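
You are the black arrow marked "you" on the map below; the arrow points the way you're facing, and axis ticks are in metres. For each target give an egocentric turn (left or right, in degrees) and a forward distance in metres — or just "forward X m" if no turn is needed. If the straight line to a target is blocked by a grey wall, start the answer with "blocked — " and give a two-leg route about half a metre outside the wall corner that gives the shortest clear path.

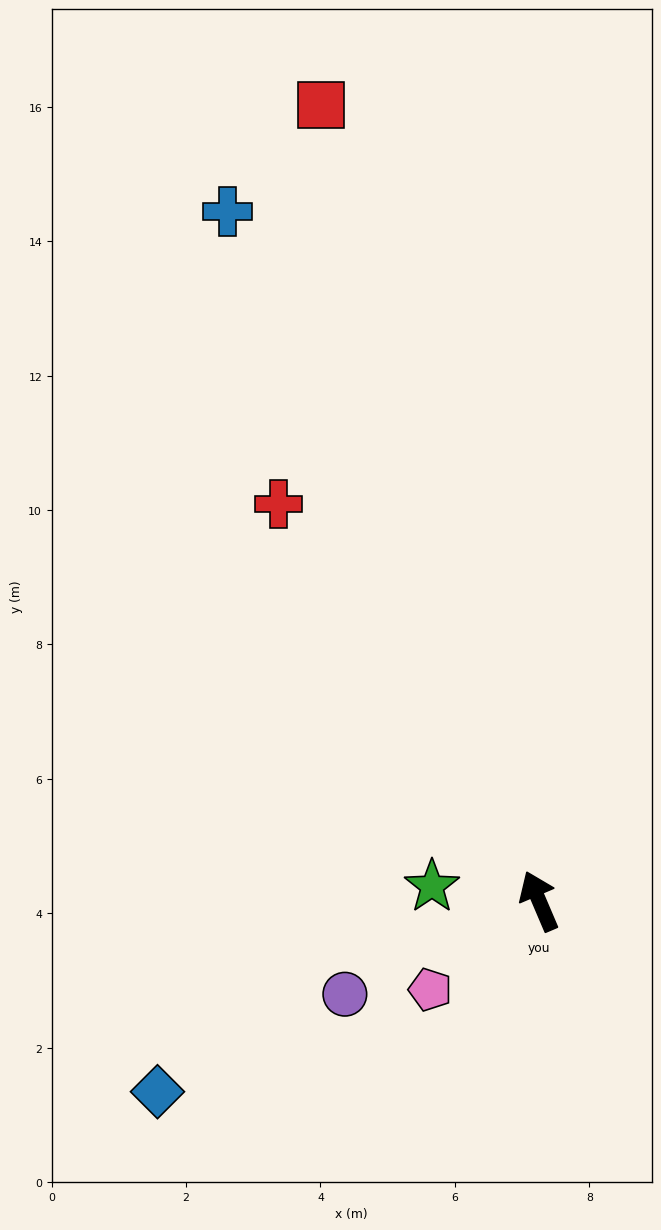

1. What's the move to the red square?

turn right 8°, forward 12.3 m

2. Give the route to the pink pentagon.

turn left 106°, forward 2.1 m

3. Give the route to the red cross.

turn left 10°, forward 7.1 m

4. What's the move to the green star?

turn left 59°, forward 1.6 m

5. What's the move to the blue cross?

forward 11.3 m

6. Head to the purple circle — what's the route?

turn left 93°, forward 3.2 m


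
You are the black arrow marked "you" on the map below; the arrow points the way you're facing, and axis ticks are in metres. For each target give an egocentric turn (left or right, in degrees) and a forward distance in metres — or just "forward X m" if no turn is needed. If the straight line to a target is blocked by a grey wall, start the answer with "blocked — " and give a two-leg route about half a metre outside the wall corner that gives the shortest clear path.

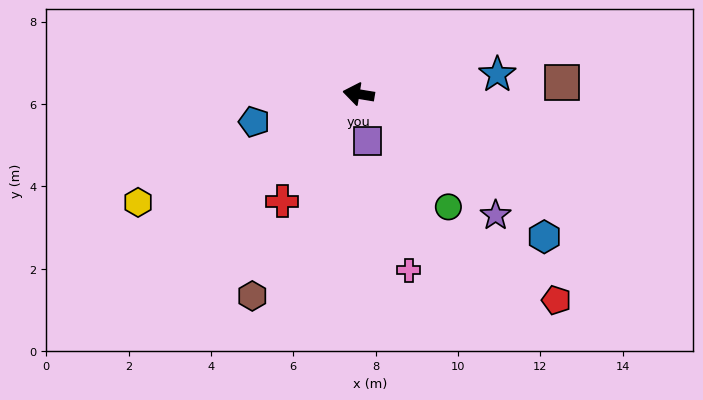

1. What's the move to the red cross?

turn left 64°, forward 3.2 m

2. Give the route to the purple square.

turn left 110°, forward 1.2 m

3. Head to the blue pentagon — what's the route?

turn left 24°, forward 2.6 m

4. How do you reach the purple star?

turn left 148°, forward 4.4 m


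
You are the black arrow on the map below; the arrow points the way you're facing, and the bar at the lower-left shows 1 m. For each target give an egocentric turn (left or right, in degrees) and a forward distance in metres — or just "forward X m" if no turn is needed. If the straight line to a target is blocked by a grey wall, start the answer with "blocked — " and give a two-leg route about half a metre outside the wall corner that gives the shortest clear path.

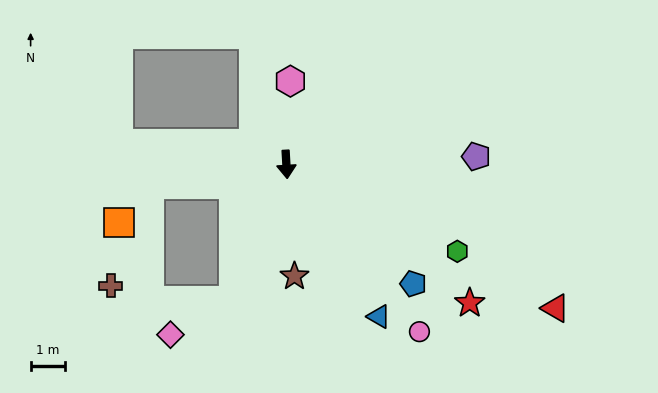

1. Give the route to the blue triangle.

turn left 28°, forward 5.1 m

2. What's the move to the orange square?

blocked — turn right 85°, forward 4.0 m, then turn left 43°, forward 1.4 m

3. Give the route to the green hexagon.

turn left 60°, forward 5.5 m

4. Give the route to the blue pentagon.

turn left 43°, forward 5.0 m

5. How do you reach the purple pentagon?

turn left 89°, forward 5.5 m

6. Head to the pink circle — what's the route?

turn left 35°, forward 6.1 m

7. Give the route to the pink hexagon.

turn left 174°, forward 2.4 m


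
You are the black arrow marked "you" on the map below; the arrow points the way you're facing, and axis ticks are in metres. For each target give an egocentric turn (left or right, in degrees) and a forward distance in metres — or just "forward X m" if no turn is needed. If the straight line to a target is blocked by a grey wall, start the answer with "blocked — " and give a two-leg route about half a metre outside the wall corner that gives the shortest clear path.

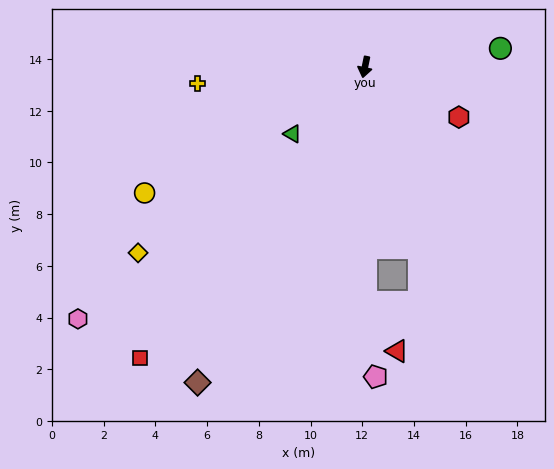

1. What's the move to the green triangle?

turn right 36°, forward 3.8 m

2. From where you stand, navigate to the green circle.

turn left 109°, forward 5.3 m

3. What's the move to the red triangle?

blocked — turn left 12°, forward 9.1 m, then turn left 32°, forward 2.3 m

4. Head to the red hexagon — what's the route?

turn left 74°, forward 4.1 m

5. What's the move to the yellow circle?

turn right 49°, forward 9.8 m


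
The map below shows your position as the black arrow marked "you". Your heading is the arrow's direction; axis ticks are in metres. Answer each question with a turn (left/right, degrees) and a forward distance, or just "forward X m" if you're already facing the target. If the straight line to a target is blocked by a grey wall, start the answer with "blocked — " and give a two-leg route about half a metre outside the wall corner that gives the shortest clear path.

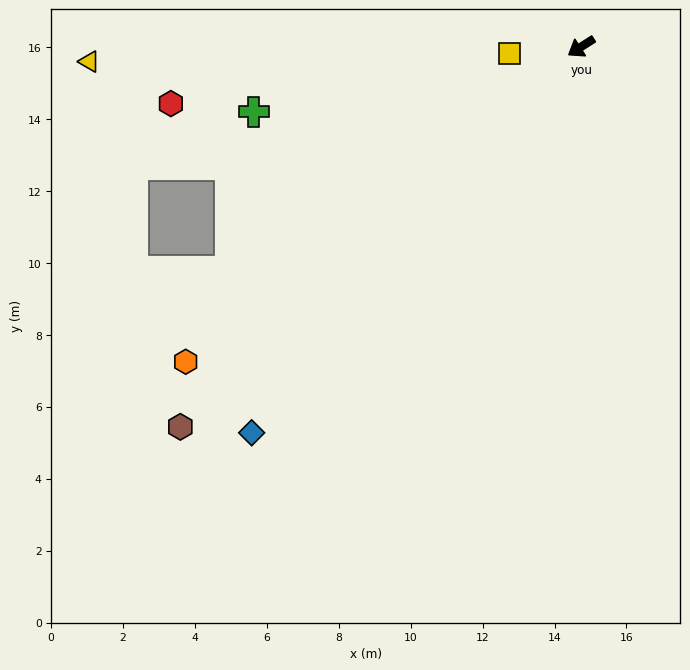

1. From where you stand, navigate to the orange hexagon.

turn left 6°, forward 14.1 m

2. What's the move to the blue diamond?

turn left 17°, forward 14.1 m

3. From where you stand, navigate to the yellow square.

turn right 28°, forward 2.0 m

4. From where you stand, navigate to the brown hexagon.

turn left 11°, forward 15.4 m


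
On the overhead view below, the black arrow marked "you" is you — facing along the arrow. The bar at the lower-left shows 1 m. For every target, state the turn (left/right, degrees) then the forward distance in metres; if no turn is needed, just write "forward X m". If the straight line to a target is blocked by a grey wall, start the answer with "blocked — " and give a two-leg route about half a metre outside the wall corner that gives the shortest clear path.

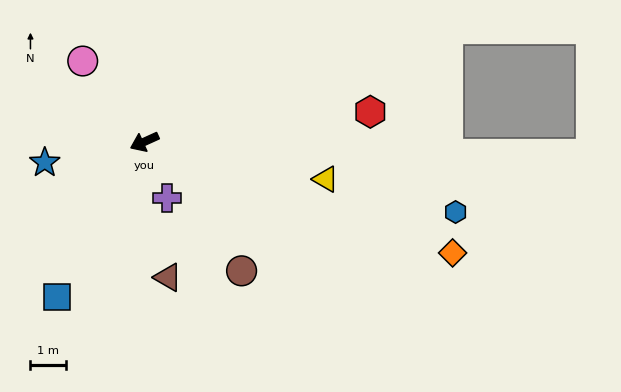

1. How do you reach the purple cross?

turn left 87°, forward 1.7 m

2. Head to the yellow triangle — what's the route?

turn left 144°, forward 5.2 m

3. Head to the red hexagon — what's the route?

turn left 163°, forward 6.4 m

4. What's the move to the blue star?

turn right 13°, forward 2.9 m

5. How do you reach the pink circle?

turn right 77°, forward 2.9 m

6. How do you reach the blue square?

turn left 36°, forward 5.0 m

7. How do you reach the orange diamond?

turn left 136°, forward 9.2 m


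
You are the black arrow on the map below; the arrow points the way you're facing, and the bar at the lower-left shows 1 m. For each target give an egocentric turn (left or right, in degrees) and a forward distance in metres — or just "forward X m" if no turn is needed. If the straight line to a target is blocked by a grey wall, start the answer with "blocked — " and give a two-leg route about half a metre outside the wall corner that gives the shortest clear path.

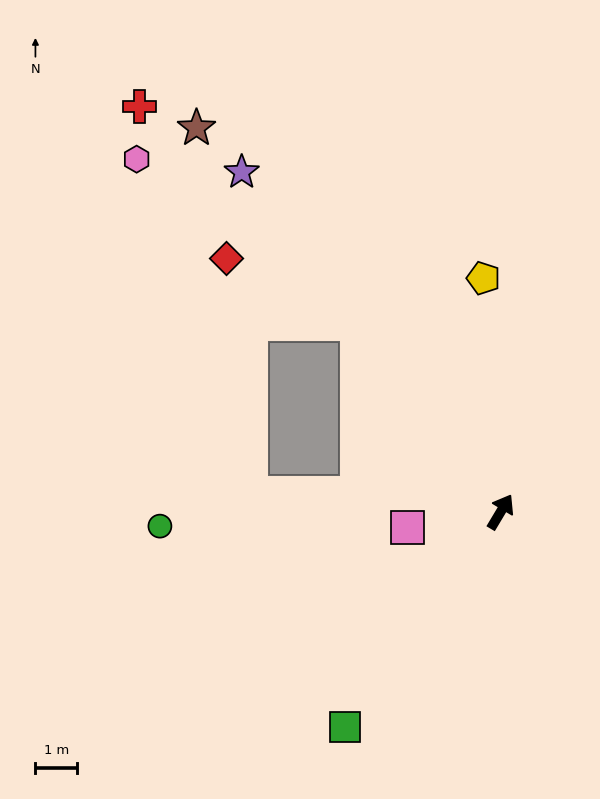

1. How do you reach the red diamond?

blocked — turn left 68°, forward 5.7 m, then turn left 27°, forward 3.5 m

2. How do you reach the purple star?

turn left 68°, forward 10.2 m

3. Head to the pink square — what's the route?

turn left 130°, forward 2.3 m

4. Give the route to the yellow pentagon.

turn left 35°, forward 5.6 m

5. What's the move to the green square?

turn left 175°, forward 6.4 m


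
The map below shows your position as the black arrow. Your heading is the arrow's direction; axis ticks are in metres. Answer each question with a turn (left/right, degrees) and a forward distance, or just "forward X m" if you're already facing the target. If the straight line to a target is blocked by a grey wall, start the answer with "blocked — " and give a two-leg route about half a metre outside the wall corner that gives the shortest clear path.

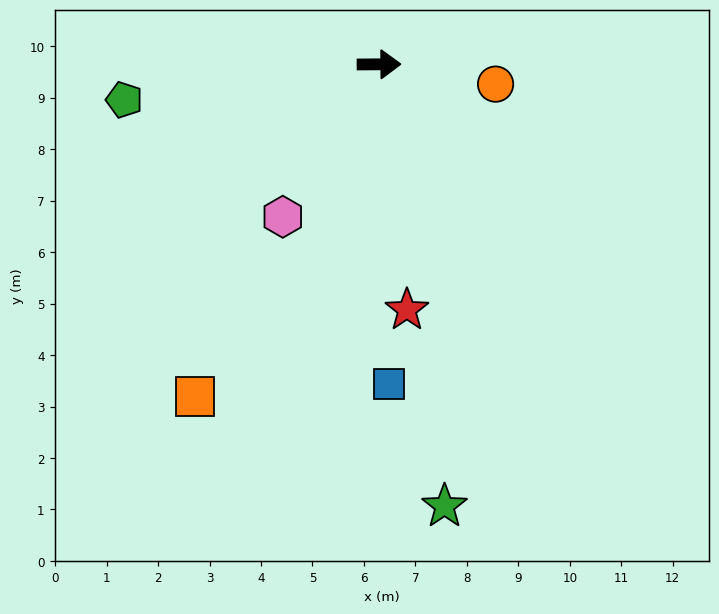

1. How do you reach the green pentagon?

turn right 173°, forward 5.0 m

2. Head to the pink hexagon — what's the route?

turn right 123°, forward 3.5 m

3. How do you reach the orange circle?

turn right 10°, forward 2.3 m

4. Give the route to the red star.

turn right 84°, forward 4.8 m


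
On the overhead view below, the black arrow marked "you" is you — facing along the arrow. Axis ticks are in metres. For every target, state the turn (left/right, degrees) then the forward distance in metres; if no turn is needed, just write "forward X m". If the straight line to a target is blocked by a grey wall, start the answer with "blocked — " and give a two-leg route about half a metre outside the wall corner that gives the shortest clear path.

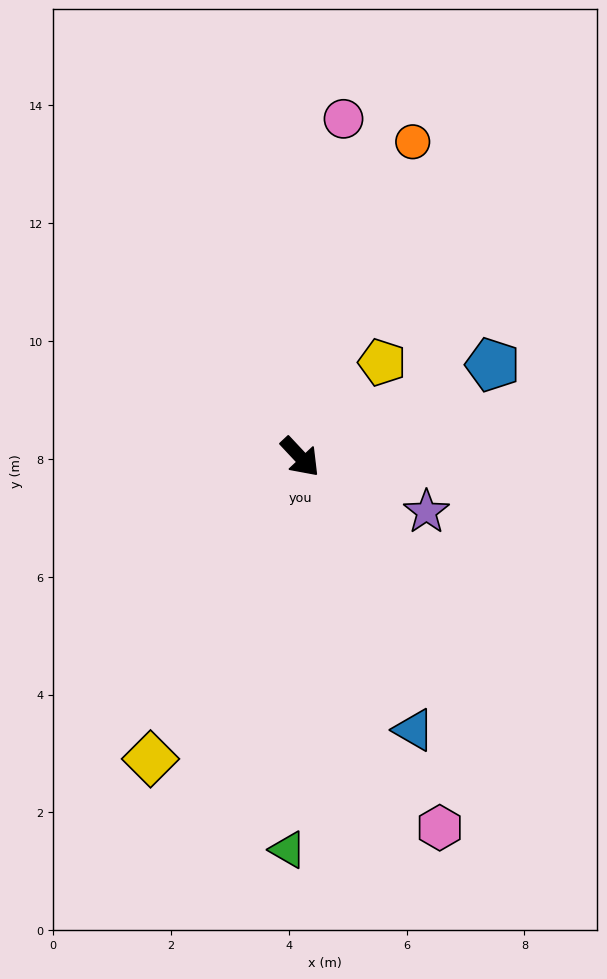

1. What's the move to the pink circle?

turn left 130°, forward 5.8 m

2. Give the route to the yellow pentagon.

turn left 96°, forward 2.1 m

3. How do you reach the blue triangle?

turn right 21°, forward 5.0 m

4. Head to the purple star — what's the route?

turn left 23°, forward 2.3 m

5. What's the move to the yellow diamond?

turn right 69°, forward 5.7 m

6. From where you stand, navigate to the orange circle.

turn left 117°, forward 5.7 m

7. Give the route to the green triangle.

turn right 45°, forward 6.7 m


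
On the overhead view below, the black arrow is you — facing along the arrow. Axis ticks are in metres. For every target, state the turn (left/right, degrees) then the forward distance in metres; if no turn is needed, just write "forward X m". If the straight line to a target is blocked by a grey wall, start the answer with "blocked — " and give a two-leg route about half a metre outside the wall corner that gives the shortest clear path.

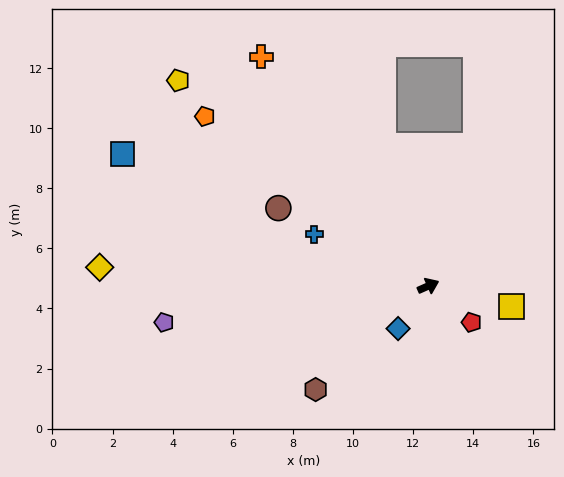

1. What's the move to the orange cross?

turn left 102°, forward 9.4 m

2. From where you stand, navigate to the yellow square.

turn right 38°, forward 2.9 m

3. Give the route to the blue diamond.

turn right 149°, forward 1.7 m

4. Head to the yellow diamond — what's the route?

turn left 153°, forward 11.0 m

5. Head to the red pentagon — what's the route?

turn right 64°, forward 1.9 m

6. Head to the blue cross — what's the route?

turn left 132°, forward 4.2 m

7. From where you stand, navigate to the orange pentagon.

turn left 119°, forward 9.3 m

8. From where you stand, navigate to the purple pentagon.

turn left 164°, forward 8.9 m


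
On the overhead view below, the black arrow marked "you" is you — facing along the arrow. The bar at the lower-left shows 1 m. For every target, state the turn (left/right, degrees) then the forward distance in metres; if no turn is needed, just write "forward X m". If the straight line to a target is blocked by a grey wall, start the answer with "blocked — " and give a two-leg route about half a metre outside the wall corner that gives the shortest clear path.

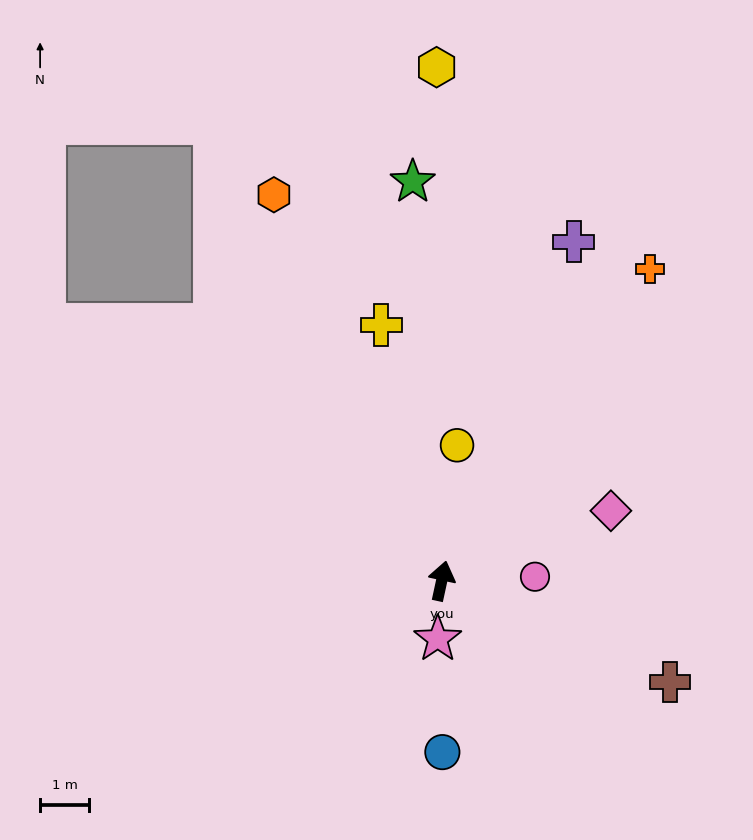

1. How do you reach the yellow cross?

turn left 26°, forward 5.4 m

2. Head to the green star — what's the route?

turn left 16°, forward 8.2 m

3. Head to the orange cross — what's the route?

turn right 21°, forward 7.6 m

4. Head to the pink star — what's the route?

turn right 172°, forward 1.2 m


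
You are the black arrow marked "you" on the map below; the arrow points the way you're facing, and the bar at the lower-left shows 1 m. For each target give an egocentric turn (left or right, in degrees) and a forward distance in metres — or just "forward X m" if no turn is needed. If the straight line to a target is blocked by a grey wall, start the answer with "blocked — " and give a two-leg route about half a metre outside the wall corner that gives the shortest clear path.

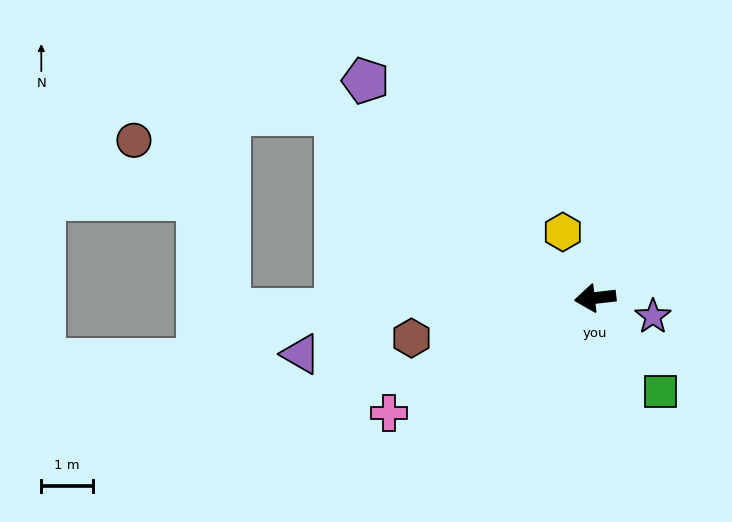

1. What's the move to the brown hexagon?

turn left 6°, forward 3.7 m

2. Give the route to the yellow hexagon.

turn right 70°, forward 1.4 m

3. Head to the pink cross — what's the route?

turn left 23°, forward 4.6 m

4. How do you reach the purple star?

turn left 156°, forward 1.2 m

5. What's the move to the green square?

turn left 118°, forward 2.2 m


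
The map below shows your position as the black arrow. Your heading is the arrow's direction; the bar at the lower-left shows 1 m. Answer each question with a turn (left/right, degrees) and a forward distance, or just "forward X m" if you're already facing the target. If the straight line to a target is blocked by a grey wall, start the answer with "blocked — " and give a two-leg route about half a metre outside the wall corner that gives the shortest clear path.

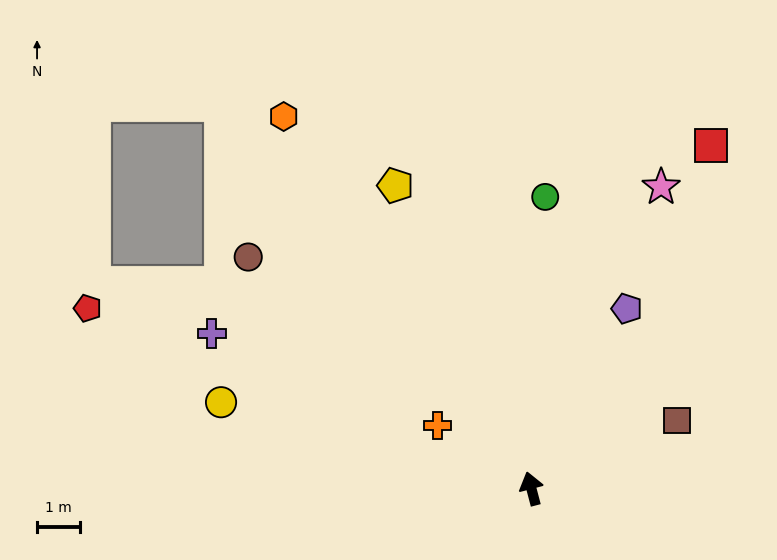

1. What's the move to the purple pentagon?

turn right 43°, forward 4.7 m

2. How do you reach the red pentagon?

turn left 53°, forward 11.1 m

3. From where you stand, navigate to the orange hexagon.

turn left 19°, forward 10.3 m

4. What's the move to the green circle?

turn right 17°, forward 6.7 m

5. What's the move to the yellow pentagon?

turn left 9°, forward 7.7 m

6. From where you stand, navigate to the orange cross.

turn left 42°, forward 2.6 m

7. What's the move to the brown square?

turn right 80°, forward 3.7 m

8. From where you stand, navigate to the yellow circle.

turn left 60°, forward 7.4 m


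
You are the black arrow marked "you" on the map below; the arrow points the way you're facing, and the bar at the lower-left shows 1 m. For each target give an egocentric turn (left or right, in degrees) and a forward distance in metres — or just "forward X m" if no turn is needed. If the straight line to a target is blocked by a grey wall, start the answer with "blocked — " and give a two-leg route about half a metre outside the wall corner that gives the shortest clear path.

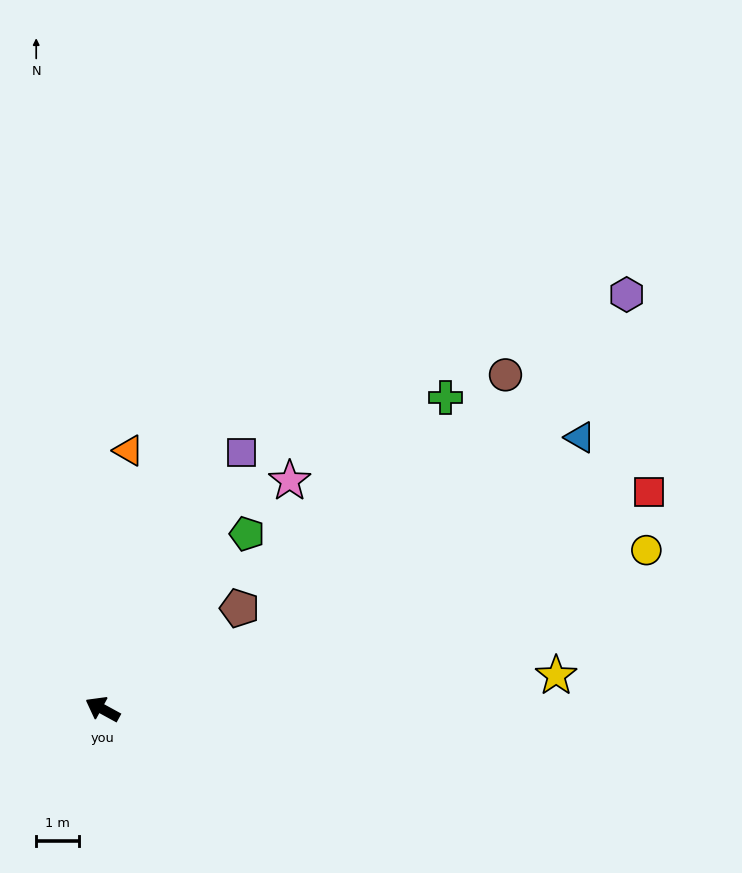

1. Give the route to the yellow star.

turn right 147°, forward 10.5 m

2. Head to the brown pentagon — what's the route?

turn right 115°, forward 3.9 m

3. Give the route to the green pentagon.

turn right 101°, forward 5.3 m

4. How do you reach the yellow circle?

turn right 135°, forward 13.1 m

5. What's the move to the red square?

turn right 130°, forward 13.6 m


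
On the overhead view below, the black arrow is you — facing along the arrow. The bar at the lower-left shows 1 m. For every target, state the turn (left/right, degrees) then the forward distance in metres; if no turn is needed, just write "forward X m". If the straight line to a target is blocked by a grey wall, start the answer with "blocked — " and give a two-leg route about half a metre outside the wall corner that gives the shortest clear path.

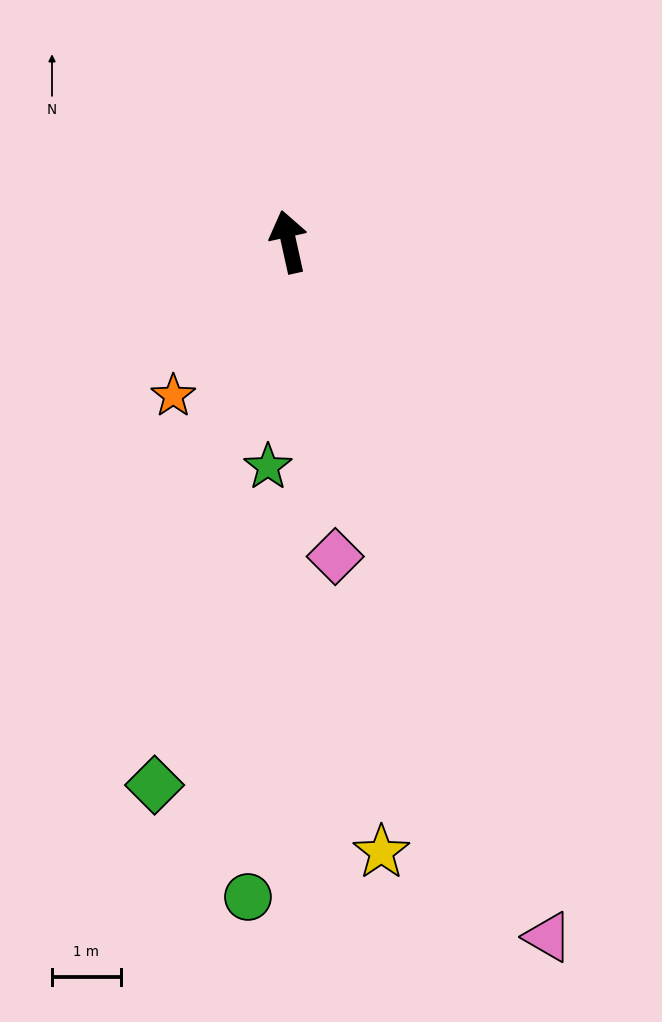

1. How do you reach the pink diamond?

turn left 176°, forward 4.6 m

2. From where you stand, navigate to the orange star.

turn left 131°, forward 2.8 m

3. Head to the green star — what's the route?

turn left 162°, forward 3.3 m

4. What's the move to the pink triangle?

turn right 172°, forward 10.8 m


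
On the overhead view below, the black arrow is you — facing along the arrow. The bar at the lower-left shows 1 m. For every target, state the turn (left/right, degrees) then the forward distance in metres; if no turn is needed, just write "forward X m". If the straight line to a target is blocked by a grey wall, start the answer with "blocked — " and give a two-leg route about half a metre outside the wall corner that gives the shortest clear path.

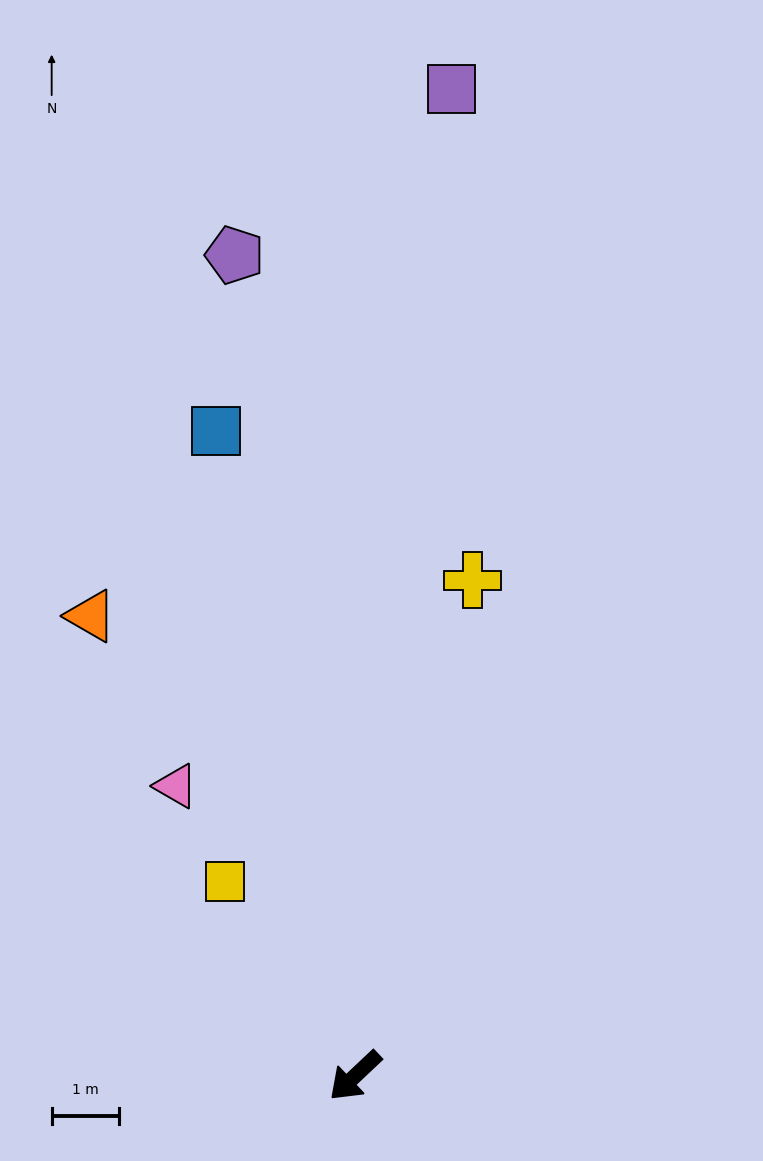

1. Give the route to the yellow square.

turn right 99°, forward 3.5 m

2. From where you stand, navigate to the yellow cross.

turn right 147°, forward 7.5 m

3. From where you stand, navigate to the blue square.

turn right 121°, forward 9.8 m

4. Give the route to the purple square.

turn right 139°, forward 14.7 m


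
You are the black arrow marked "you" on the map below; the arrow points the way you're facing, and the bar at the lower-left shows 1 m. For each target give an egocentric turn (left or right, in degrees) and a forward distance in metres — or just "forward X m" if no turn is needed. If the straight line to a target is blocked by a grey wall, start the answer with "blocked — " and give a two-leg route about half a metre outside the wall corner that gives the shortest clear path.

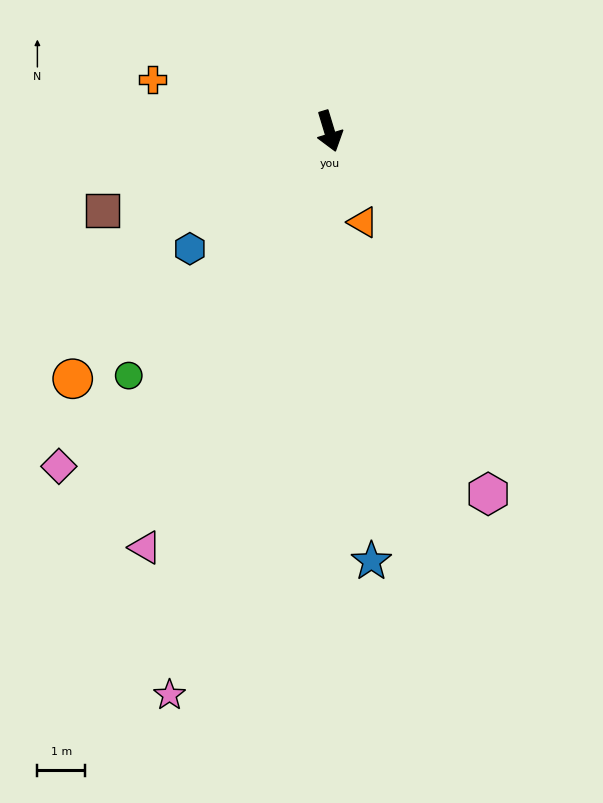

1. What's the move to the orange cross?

turn right 123°, forward 3.9 m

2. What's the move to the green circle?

turn right 56°, forward 6.6 m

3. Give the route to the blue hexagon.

turn right 67°, forward 3.8 m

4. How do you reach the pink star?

turn right 33°, forward 12.3 m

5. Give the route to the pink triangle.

turn right 41°, forward 9.6 m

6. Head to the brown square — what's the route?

turn right 88°, forward 5.1 m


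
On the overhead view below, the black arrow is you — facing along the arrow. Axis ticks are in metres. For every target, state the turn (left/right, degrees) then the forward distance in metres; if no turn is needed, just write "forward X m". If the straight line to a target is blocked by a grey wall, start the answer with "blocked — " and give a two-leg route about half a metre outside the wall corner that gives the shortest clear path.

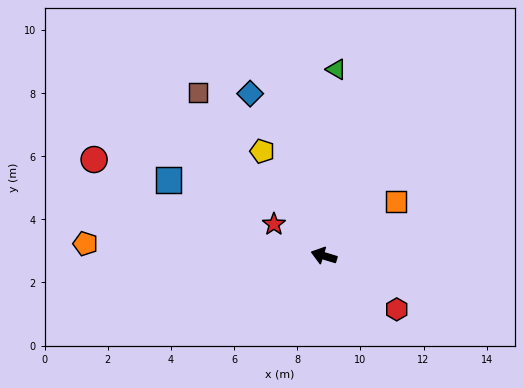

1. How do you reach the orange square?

turn right 126°, forward 2.9 m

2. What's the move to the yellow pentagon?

turn right 43°, forward 3.8 m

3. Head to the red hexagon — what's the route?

turn left 161°, forward 2.9 m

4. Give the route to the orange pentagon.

turn left 14°, forward 7.6 m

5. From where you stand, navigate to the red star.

turn right 15°, forward 1.9 m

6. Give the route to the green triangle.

turn right 77°, forward 5.9 m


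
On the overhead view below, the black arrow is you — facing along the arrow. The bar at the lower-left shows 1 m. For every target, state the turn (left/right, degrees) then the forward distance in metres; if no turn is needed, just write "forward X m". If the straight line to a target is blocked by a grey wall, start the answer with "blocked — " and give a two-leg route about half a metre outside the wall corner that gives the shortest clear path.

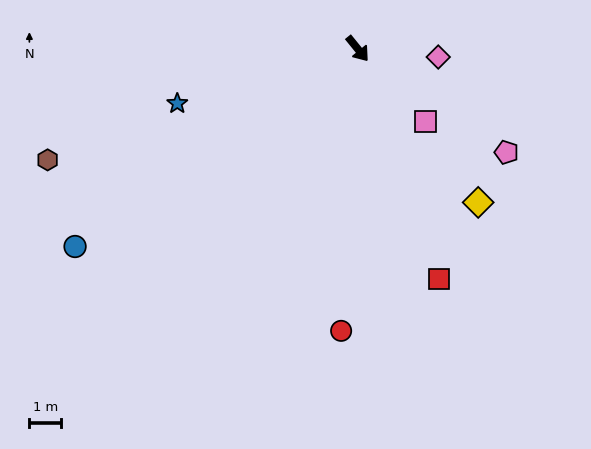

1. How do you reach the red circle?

turn right 42°, forward 8.9 m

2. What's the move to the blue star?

turn right 112°, forward 5.9 m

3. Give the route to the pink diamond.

turn left 45°, forward 2.6 m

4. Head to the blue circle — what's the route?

turn right 94°, forward 10.9 m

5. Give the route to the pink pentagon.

turn left 16°, forward 5.7 m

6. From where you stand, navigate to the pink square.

turn left 4°, forward 3.1 m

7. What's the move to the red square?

turn right 20°, forward 7.7 m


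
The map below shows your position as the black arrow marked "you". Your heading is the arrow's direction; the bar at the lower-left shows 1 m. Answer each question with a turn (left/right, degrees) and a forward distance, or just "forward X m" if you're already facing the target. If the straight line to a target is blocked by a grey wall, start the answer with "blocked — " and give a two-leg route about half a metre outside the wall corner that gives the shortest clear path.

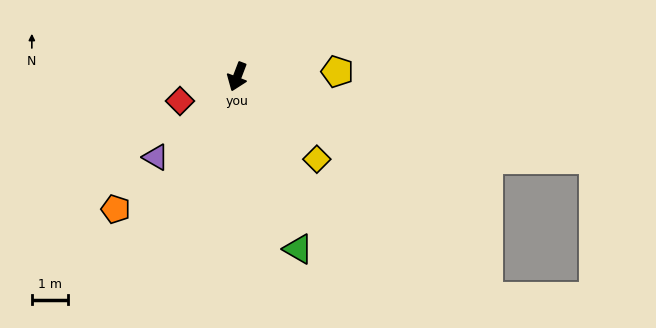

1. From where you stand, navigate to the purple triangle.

turn right 24°, forward 3.2 m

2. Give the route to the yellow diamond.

turn left 65°, forward 3.2 m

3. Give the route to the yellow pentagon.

turn left 114°, forward 2.8 m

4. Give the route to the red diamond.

turn right 46°, forward 1.7 m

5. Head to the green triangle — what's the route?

turn left 40°, forward 5.0 m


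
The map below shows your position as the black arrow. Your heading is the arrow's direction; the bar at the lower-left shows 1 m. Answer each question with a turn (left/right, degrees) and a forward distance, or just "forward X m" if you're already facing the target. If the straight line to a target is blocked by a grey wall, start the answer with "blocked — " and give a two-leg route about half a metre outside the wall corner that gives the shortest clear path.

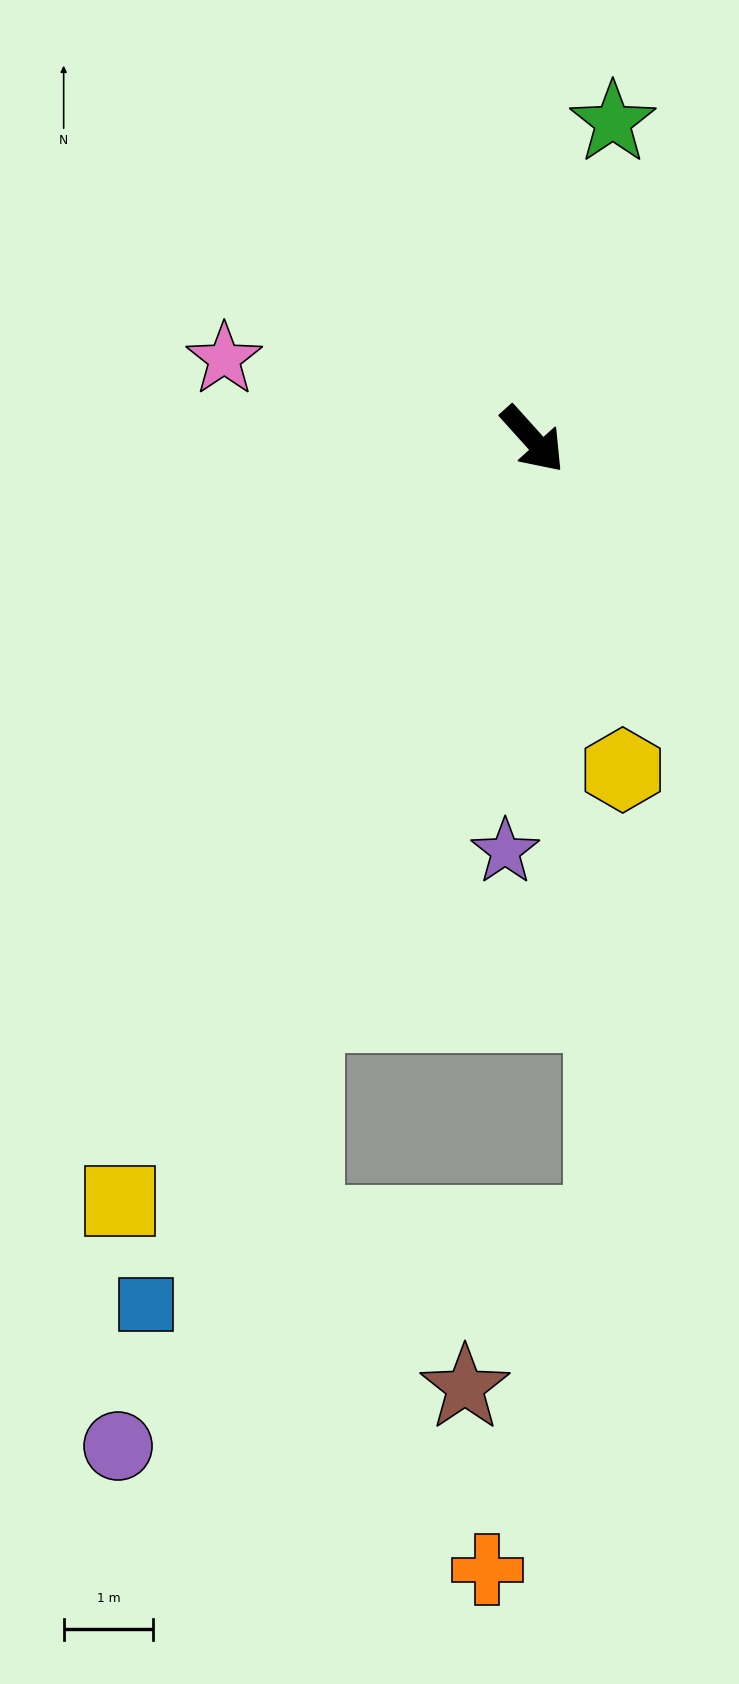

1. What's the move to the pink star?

turn right 147°, forward 3.5 m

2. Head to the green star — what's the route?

turn left 124°, forward 3.6 m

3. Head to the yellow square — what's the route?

turn right 71°, forward 9.6 m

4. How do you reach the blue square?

turn right 66°, forward 10.6 m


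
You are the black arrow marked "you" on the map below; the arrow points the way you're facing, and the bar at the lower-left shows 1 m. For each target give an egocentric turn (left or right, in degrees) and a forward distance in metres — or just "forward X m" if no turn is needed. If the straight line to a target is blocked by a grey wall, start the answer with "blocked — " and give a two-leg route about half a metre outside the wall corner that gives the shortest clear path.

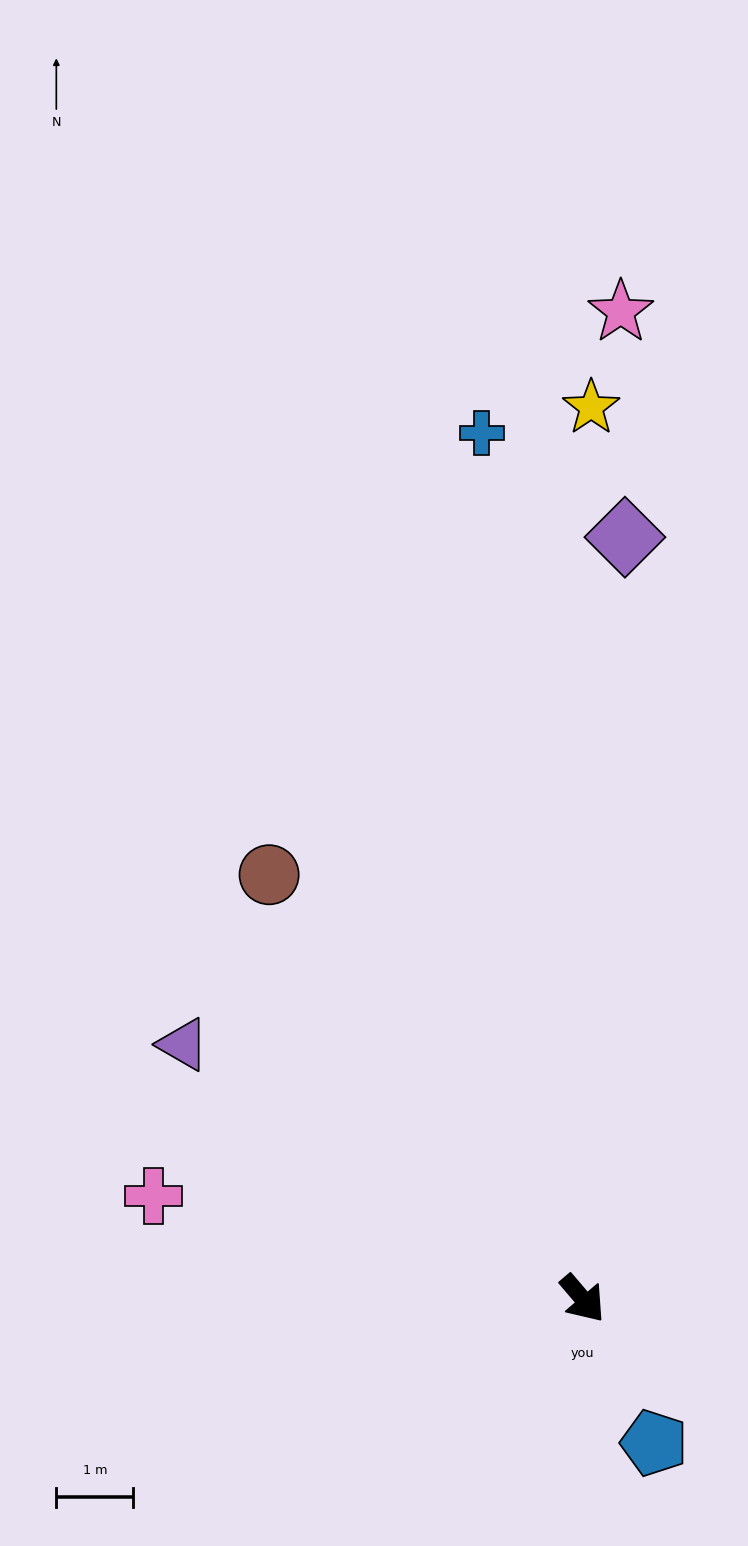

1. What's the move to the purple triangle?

turn right 163°, forward 6.2 m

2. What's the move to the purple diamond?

turn left 136°, forward 9.9 m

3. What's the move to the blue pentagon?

turn right 14°, forward 2.1 m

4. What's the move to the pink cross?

turn right 144°, forward 5.7 m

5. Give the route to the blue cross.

turn left 146°, forward 11.3 m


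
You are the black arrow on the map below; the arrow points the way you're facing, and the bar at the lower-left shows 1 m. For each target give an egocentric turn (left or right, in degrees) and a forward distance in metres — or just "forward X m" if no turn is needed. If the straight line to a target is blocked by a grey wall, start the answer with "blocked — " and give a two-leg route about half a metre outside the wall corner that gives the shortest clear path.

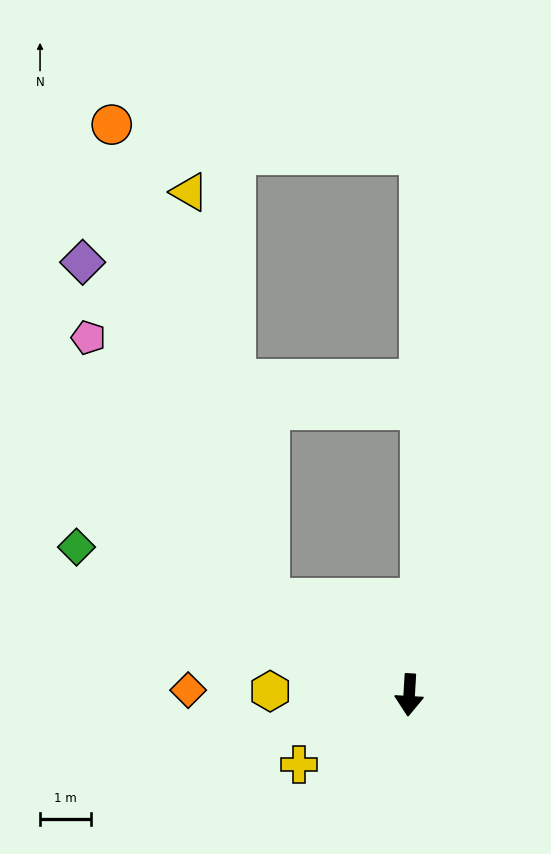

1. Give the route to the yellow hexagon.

turn right 88°, forward 2.7 m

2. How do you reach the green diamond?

turn right 111°, forward 7.1 m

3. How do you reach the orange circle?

blocked — turn right 121°, forward 3.3 m, then turn right 38°, forward 9.8 m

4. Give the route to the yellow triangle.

blocked — turn right 121°, forward 3.3 m, then turn right 45°, forward 8.1 m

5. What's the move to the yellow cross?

turn right 54°, forward 2.6 m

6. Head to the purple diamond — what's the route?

blocked — turn right 121°, forward 3.3 m, then turn right 27°, forward 7.6 m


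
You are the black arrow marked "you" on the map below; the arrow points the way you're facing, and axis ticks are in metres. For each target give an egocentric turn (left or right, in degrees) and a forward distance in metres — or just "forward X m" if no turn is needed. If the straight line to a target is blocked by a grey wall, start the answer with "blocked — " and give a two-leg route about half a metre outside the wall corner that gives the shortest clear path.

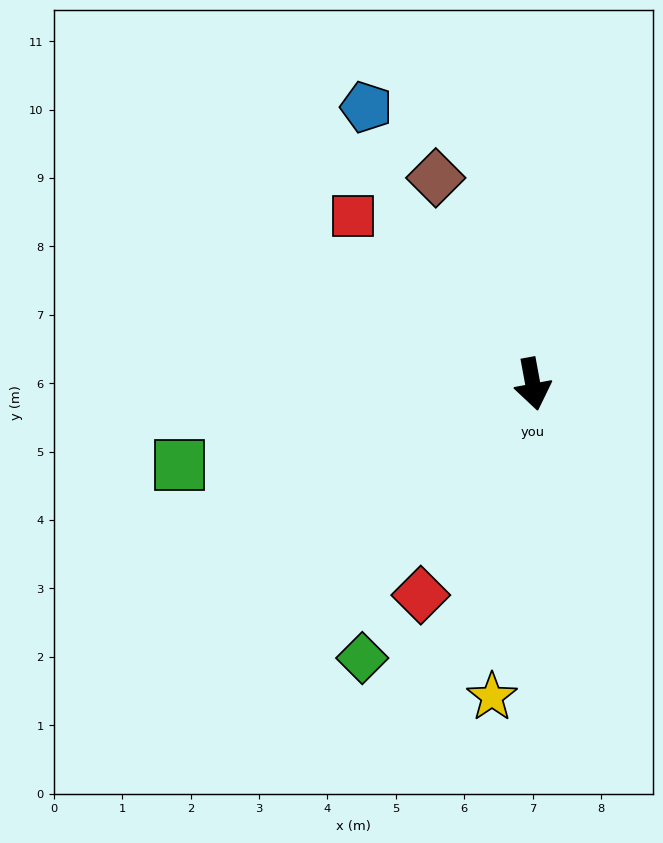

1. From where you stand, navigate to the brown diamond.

turn right 165°, forward 3.3 m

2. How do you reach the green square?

turn right 88°, forward 5.3 m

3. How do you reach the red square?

turn right 144°, forward 3.6 m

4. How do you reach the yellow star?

turn right 18°, forward 4.6 m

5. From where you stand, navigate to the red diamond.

turn right 38°, forward 3.5 m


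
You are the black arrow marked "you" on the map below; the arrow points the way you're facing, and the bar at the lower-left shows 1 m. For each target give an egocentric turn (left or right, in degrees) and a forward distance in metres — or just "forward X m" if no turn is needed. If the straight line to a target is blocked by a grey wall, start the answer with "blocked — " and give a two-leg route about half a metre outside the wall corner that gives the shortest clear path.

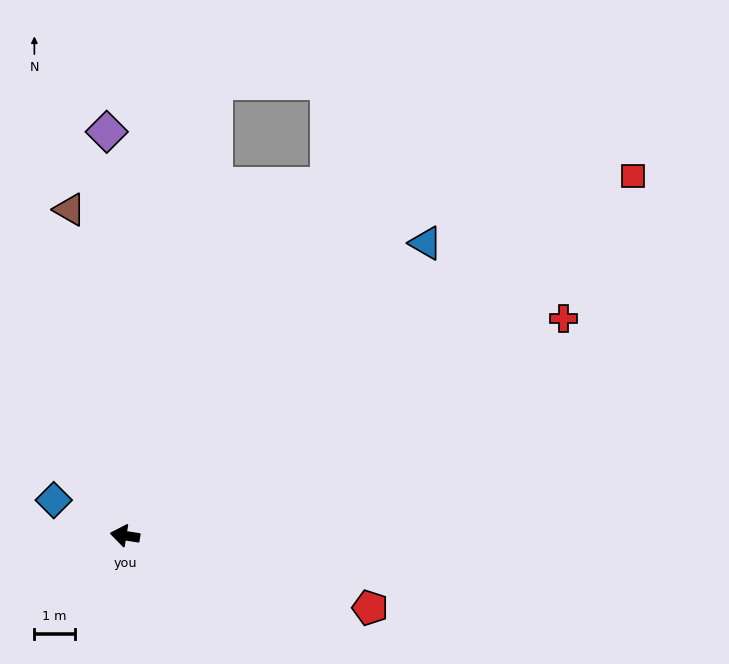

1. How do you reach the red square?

turn right 136°, forward 15.4 m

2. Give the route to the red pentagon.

turn left 173°, forward 6.3 m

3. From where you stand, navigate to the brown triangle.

turn right 71°, forward 8.2 m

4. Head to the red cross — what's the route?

turn right 145°, forward 12.1 m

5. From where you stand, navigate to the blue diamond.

turn right 17°, forward 2.0 m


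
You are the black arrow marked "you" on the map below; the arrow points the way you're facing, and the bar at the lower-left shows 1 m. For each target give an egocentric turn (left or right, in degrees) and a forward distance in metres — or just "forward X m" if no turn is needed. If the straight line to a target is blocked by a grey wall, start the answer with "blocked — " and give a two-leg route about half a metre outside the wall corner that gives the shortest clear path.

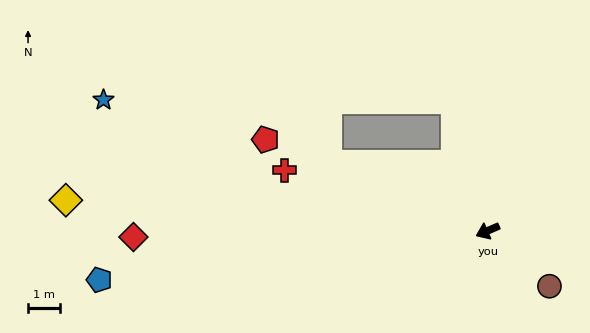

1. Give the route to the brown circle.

turn left 115°, forward 2.6 m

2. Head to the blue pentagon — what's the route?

turn right 16°, forward 12.4 m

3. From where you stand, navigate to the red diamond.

turn right 22°, forward 11.3 m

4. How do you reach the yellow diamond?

turn right 28°, forward 13.4 m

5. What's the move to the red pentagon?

turn right 46°, forward 7.6 m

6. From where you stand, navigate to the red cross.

turn right 40°, forward 6.7 m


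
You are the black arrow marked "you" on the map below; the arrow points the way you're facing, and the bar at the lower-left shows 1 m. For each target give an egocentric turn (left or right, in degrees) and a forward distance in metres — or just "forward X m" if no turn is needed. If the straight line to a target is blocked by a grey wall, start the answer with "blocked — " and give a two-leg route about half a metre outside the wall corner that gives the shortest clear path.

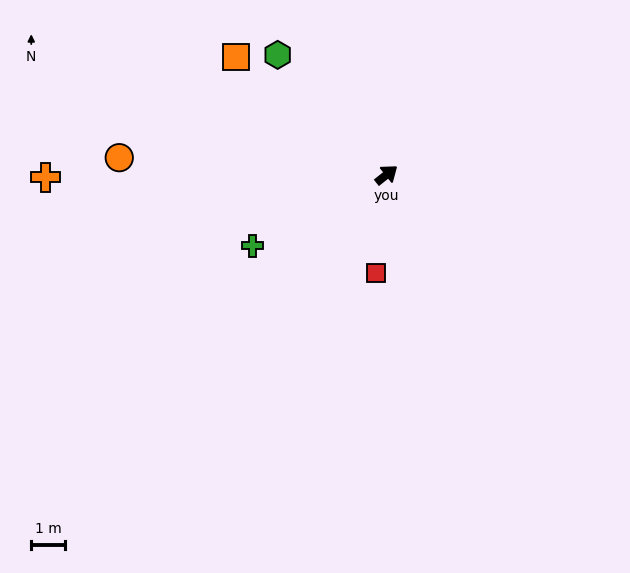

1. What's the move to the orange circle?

turn left 138°, forward 8.0 m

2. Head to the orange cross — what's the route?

turn left 142°, forward 10.2 m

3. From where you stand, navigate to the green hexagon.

turn left 94°, forward 4.8 m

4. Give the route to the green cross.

turn left 169°, forward 4.5 m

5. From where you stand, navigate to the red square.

turn right 135°, forward 2.9 m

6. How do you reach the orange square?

turn left 103°, forward 5.7 m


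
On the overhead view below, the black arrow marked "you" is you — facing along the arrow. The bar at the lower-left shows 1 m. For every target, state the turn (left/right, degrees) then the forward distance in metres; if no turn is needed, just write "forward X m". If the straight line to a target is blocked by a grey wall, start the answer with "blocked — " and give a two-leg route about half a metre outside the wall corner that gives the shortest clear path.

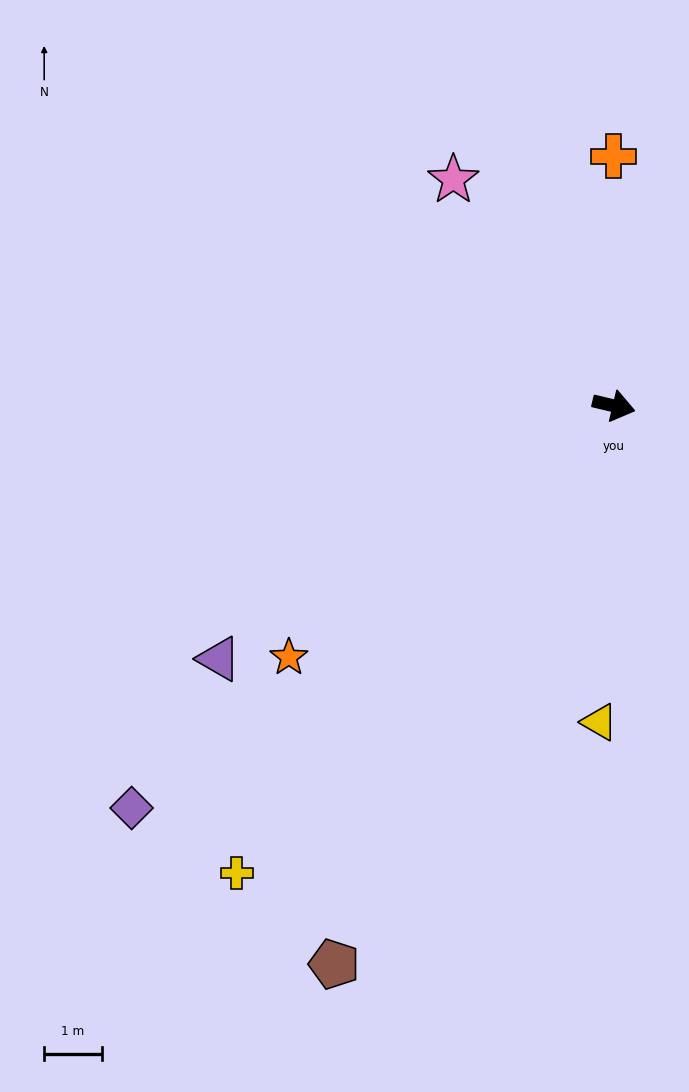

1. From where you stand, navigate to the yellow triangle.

turn right 79°, forward 5.5 m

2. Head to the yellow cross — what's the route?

turn right 116°, forward 10.4 m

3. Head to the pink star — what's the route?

turn left 139°, forward 4.8 m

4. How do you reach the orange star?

turn right 129°, forward 7.1 m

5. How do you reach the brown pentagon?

turn right 103°, forward 10.8 m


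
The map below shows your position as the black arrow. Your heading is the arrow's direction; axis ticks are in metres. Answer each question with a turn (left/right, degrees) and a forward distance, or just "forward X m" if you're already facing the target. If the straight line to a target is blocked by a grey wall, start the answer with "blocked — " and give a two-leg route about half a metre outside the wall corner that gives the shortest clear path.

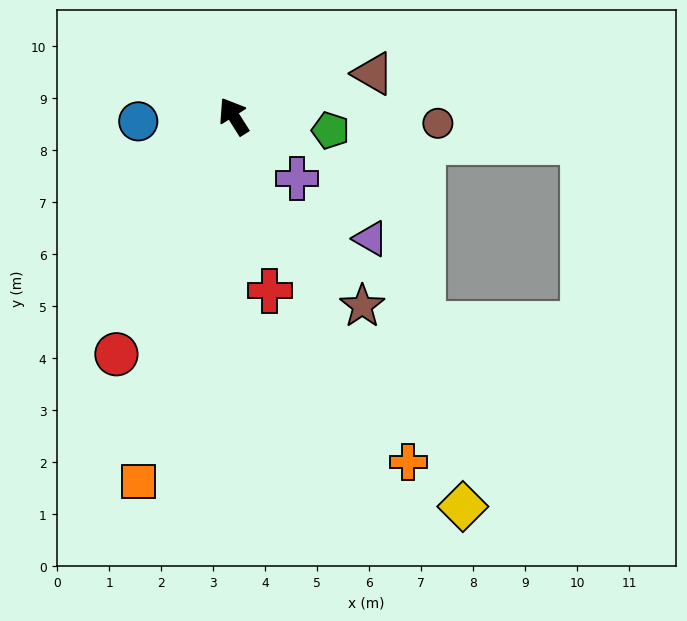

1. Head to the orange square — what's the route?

turn left 133°, forward 7.3 m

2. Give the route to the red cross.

turn left 159°, forward 3.4 m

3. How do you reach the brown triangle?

turn right 105°, forward 2.8 m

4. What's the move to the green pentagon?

turn right 131°, forward 1.9 m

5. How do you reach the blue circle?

turn left 61°, forward 1.8 m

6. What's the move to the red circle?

turn left 121°, forward 5.1 m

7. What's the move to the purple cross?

turn right 167°, forward 1.7 m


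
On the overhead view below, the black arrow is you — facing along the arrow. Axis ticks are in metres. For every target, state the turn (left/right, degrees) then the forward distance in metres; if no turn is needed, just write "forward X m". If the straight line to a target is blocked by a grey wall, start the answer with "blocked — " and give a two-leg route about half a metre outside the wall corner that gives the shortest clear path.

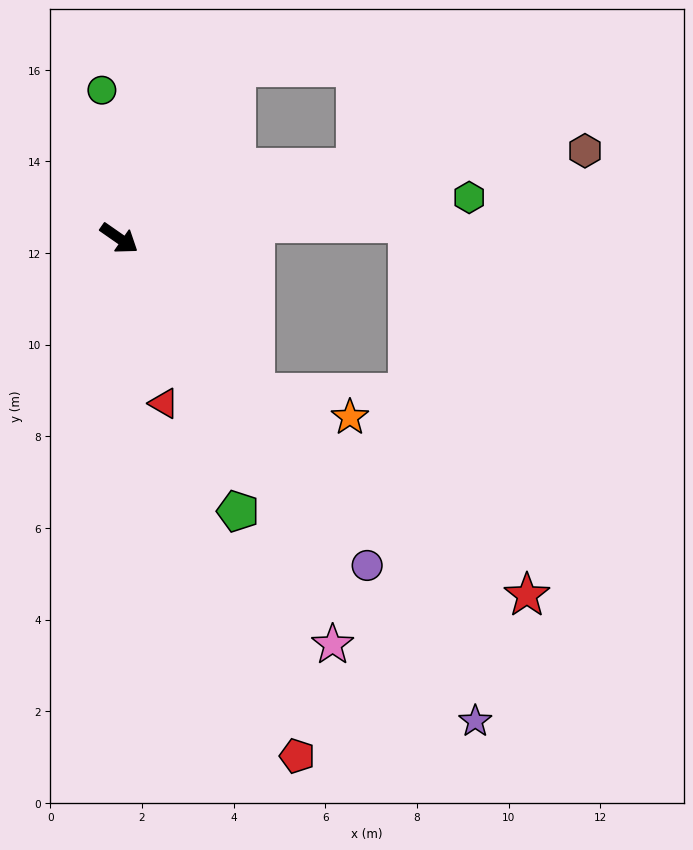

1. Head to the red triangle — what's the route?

turn right 40°, forward 3.7 m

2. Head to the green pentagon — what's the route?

turn right 32°, forward 6.5 m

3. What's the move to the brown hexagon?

turn left 46°, forward 10.3 m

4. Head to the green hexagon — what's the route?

turn left 42°, forward 7.7 m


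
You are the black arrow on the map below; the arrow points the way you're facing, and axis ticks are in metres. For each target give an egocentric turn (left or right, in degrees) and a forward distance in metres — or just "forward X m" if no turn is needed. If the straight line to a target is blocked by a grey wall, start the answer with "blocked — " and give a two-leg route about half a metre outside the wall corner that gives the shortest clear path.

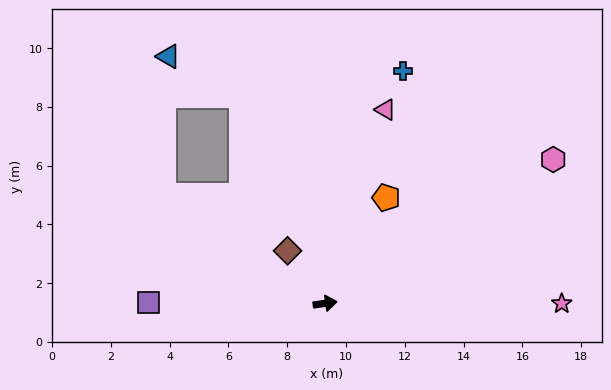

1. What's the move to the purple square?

turn left 172°, forward 6.0 m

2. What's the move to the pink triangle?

turn left 65°, forward 6.9 m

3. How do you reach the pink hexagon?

turn left 24°, forward 9.2 m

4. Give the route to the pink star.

turn right 8°, forward 8.1 m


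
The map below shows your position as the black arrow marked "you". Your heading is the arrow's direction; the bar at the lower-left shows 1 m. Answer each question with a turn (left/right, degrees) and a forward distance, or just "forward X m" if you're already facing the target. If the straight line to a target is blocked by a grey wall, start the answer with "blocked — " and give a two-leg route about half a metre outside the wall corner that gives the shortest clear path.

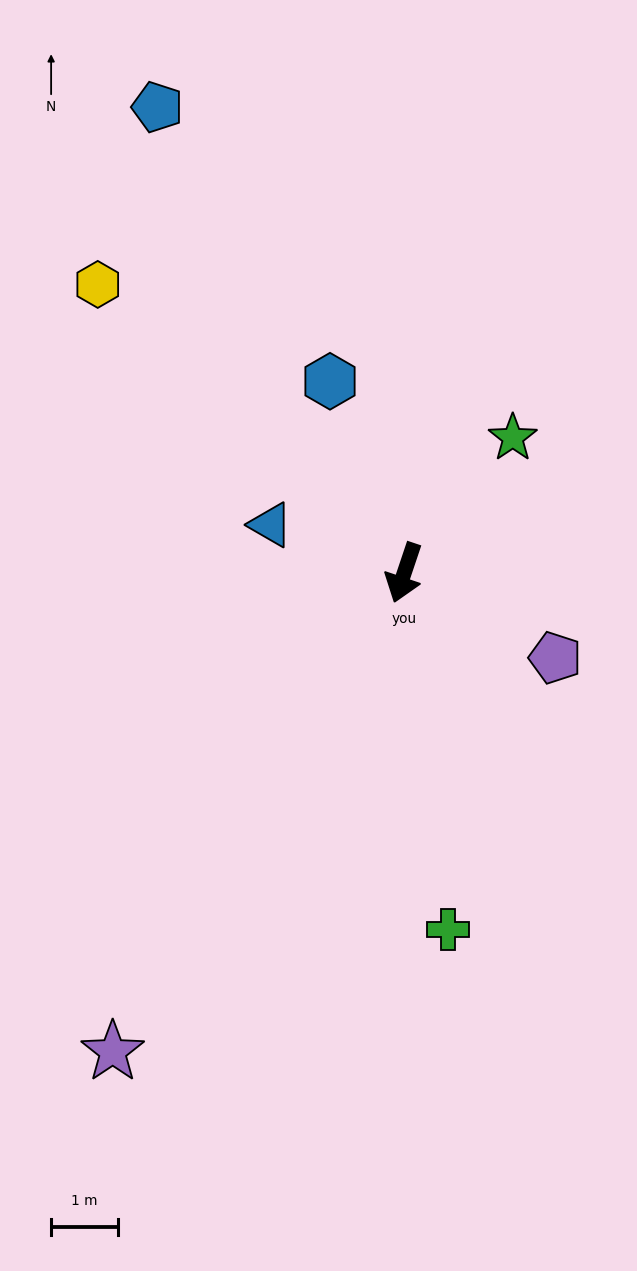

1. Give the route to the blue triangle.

turn right 91°, forward 2.1 m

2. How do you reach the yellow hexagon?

turn right 115°, forward 6.3 m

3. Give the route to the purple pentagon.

turn left 79°, forward 2.6 m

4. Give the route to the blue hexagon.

turn right 140°, forward 3.1 m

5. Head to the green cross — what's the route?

turn left 26°, forward 5.4 m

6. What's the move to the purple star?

turn right 13°, forward 8.4 m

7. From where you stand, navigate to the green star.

turn left 160°, forward 2.6 m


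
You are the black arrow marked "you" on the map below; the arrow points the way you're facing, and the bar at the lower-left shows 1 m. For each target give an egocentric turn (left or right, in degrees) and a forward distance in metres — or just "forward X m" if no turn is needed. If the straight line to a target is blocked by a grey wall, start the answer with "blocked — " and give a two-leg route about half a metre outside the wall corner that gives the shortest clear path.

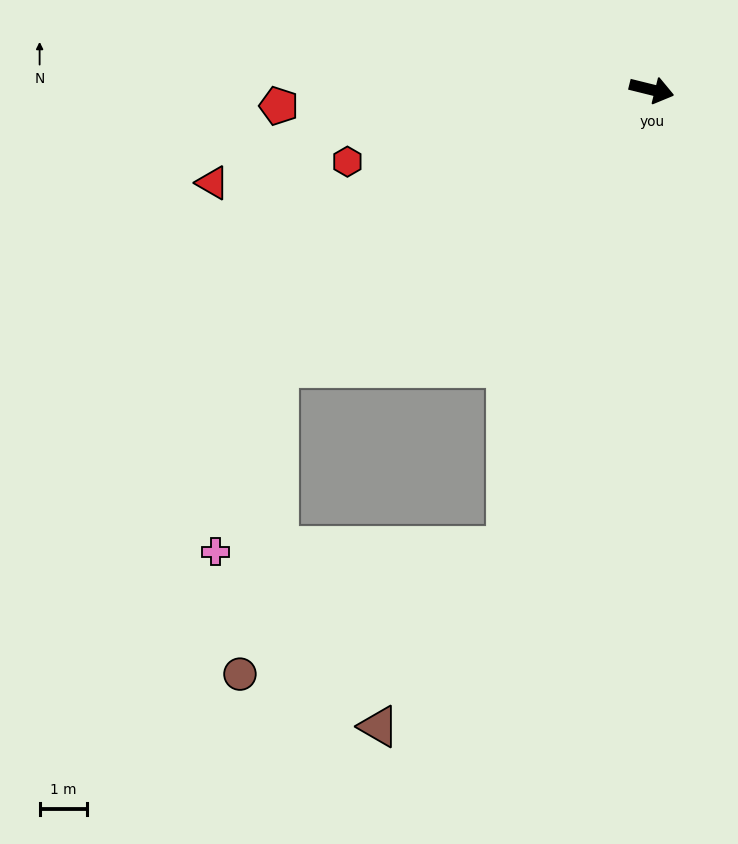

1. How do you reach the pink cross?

blocked — turn right 129°, forward 9.7 m, then turn left 34°, forward 4.1 m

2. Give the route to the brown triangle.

blocked — turn right 94°, forward 10.0 m, then turn right 18°, forward 4.6 m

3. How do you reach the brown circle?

blocked — turn right 129°, forward 9.7 m, then turn left 46°, forward 6.5 m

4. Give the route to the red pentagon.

turn right 164°, forward 7.8 m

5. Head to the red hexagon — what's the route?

turn right 153°, forward 6.6 m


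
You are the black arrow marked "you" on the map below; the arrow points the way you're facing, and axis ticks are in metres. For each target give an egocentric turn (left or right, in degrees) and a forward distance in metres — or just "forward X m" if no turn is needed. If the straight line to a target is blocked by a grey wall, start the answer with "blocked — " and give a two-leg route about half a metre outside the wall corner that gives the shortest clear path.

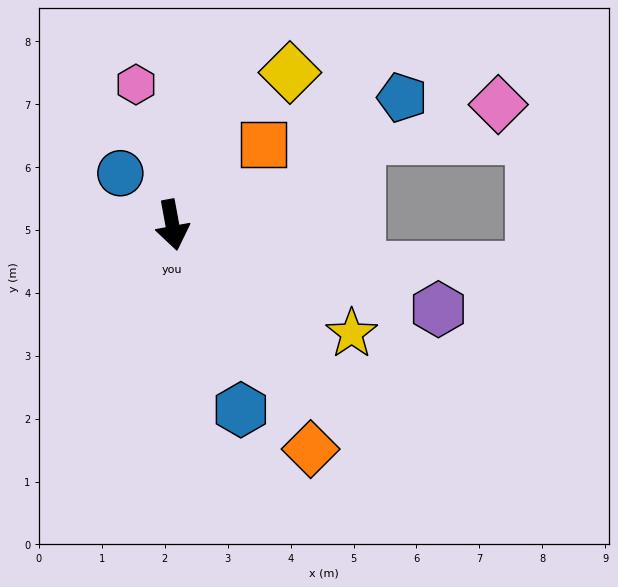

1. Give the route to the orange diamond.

turn left 21°, forward 4.2 m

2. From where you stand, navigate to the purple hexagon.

turn left 62°, forward 4.4 m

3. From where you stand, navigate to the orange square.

turn left 121°, forward 1.9 m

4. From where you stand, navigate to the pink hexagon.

turn right 176°, forward 2.3 m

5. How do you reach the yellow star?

turn left 48°, forward 3.3 m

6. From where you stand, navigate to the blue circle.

turn right 145°, forward 1.2 m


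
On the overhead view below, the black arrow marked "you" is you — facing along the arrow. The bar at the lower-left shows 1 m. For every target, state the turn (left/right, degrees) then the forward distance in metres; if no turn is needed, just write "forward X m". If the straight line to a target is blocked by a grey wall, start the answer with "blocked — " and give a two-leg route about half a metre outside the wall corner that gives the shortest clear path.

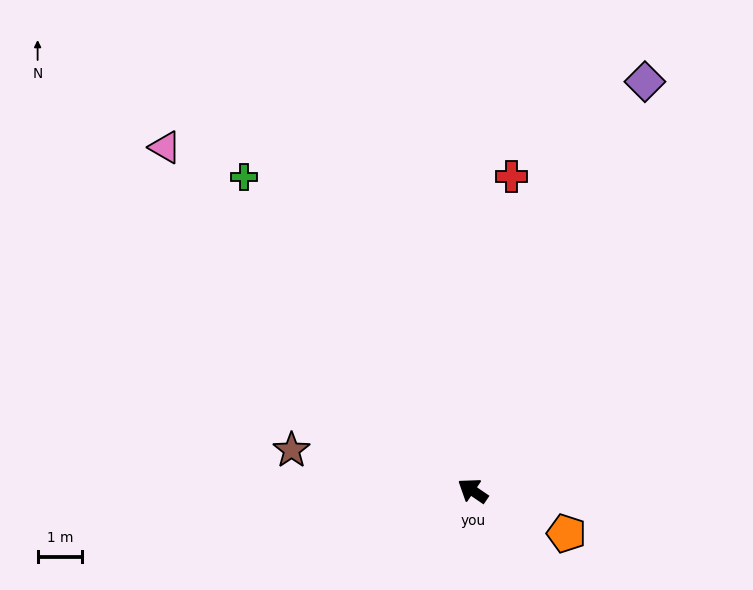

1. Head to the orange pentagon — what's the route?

turn right 170°, forward 2.3 m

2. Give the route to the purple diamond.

turn right 79°, forward 10.0 m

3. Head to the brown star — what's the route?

turn left 22°, forward 4.2 m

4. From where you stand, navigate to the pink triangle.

turn right 14°, forward 10.3 m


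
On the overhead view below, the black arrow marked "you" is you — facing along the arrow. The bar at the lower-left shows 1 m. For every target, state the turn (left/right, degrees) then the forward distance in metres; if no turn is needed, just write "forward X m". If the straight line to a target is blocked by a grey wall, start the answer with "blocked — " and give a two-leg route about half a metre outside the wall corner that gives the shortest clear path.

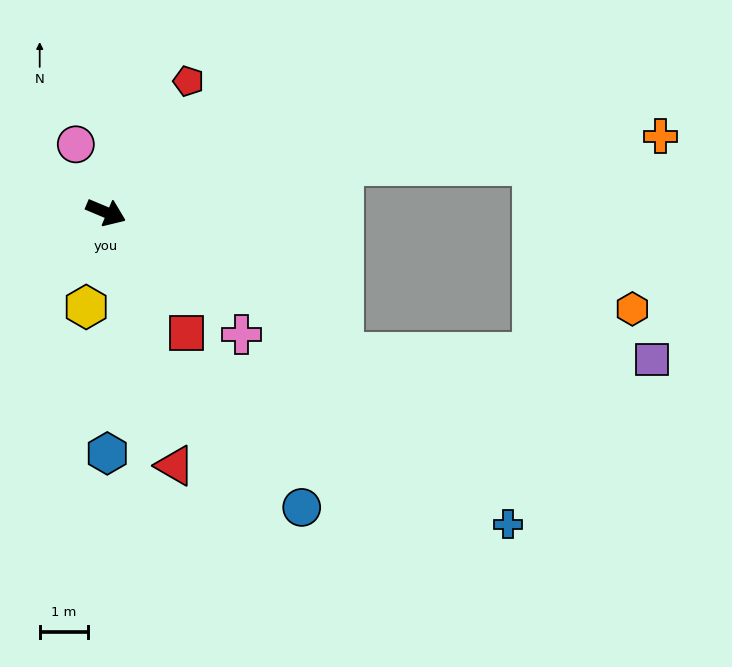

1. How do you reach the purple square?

blocked — turn right 8°, forward 5.7 m, then turn left 30°, forward 6.4 m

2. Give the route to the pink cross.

turn right 19°, forward 3.7 m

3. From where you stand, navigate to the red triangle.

turn right 52°, forward 5.4 m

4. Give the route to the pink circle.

turn left 137°, forward 1.5 m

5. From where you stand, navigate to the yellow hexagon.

turn right 79°, forward 2.0 m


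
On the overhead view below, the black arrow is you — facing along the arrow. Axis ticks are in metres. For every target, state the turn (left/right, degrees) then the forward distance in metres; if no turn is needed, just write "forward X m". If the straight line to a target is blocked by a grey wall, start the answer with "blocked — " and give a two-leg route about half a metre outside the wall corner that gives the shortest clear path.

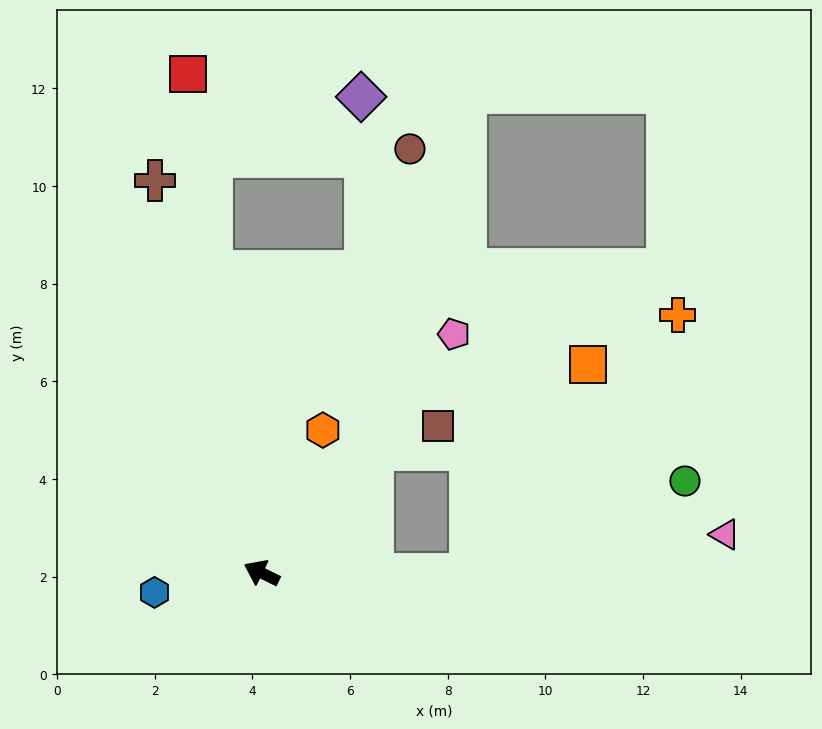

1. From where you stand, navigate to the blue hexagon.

turn left 36°, forward 2.2 m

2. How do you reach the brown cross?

turn right 49°, forward 8.3 m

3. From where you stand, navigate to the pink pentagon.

turn right 103°, forward 6.3 m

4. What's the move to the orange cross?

blocked — turn right 154°, forward 4.3 m, then turn left 51°, forward 6.8 m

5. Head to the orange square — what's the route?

blocked — turn right 154°, forward 4.3 m, then turn left 61°, forward 4.9 m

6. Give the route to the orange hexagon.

turn right 87°, forward 3.2 m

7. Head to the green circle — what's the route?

blocked — turn right 154°, forward 4.3 m, then turn left 24°, forward 4.8 m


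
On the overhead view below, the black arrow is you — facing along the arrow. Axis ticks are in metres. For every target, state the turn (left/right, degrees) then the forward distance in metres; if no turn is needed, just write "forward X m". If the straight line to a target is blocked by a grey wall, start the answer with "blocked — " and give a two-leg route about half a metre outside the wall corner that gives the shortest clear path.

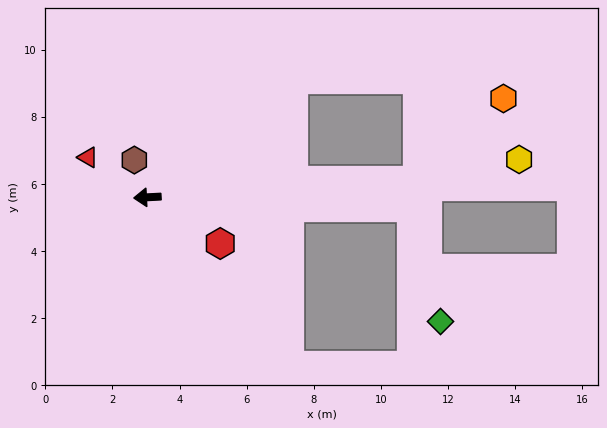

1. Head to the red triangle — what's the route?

turn right 37°, forward 2.1 m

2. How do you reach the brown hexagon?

turn right 74°, forward 1.2 m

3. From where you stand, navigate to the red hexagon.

turn left 145°, forward 2.6 m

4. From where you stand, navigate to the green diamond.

blocked — turn left 175°, forward 7.9 m, then turn right 74°, forward 3.5 m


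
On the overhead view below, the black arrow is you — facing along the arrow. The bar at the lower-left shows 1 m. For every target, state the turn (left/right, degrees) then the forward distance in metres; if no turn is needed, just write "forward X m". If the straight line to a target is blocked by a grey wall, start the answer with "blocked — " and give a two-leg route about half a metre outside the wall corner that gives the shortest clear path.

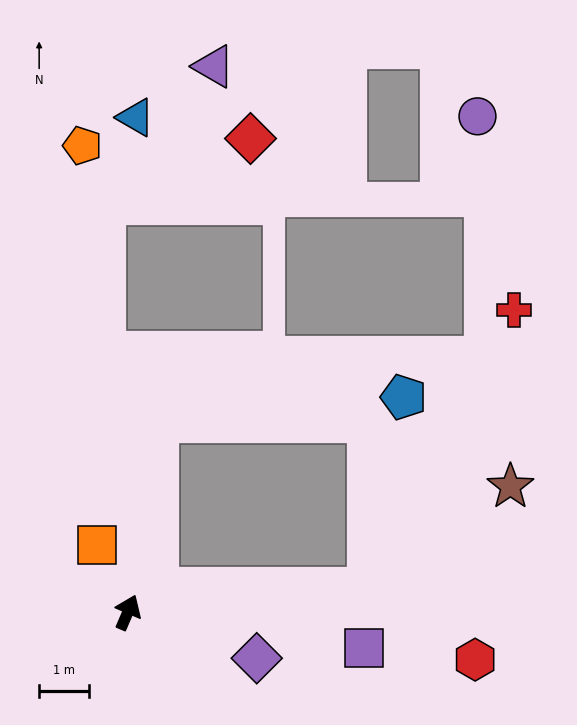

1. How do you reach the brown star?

blocked — turn right 61°, forward 4.9 m, then turn left 30°, forward 3.5 m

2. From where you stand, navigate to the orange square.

turn left 48°, forward 1.5 m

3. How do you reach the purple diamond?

turn right 86°, forward 2.7 m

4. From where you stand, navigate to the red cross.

blocked — turn right 61°, forward 4.9 m, then turn left 57°, forward 6.3 m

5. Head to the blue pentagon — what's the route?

blocked — turn right 61°, forward 4.9 m, then turn left 74°, forward 3.9 m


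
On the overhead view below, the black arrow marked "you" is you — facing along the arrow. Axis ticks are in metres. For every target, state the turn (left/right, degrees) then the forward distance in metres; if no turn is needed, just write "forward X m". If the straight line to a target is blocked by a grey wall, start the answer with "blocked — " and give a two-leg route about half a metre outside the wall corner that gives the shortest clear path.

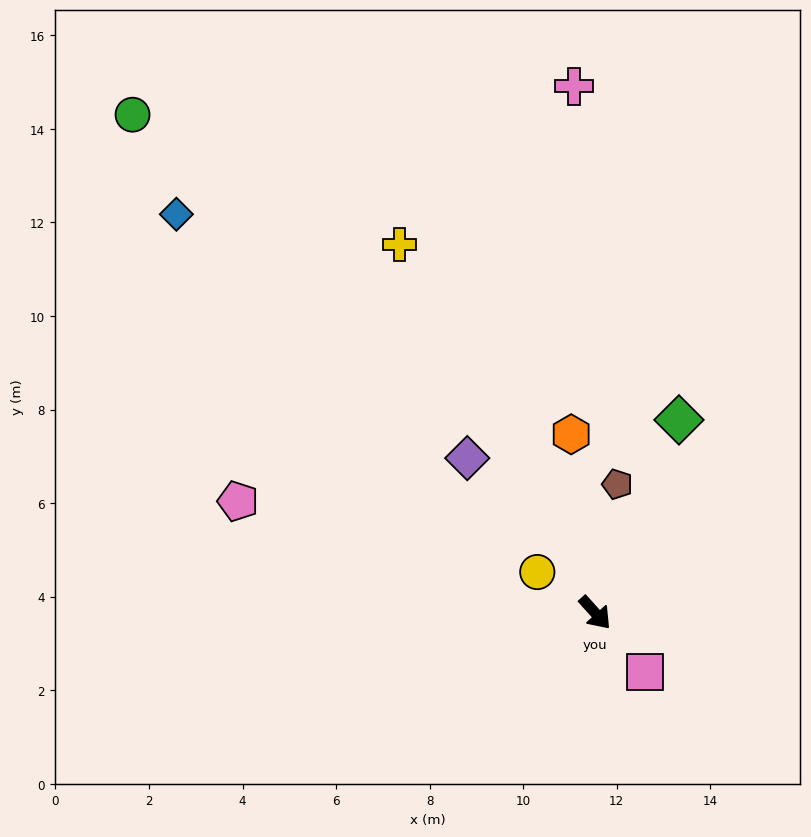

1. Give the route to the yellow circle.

turn right 167°, forward 1.5 m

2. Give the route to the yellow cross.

turn left 166°, forward 8.9 m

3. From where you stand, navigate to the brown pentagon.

turn left 128°, forward 2.8 m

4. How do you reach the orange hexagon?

turn left 146°, forward 3.8 m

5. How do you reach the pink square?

forward 1.7 m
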